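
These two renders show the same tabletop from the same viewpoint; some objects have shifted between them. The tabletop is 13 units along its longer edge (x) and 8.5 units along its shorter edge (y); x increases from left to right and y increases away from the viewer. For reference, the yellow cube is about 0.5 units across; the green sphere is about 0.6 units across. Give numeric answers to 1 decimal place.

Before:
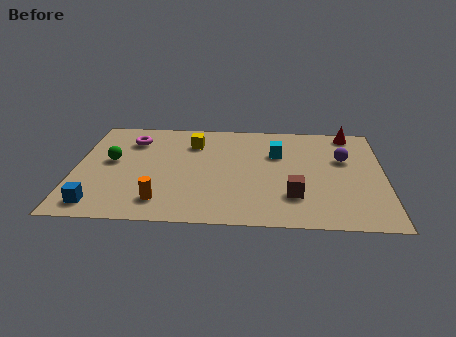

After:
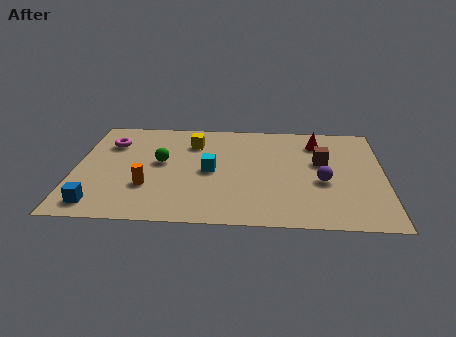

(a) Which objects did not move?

the yellow cube and the blue cube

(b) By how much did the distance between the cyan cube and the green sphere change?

-4.9

The distance was about 7.1 in the first image and 2.2 in the second, so they moved 4.9 units closer together.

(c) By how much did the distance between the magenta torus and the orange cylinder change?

-1.2

They were about 5.1 units apart before and 3.9 after — 1.2 units closer together.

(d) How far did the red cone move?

1.7

From (11.6, 7.6) to (10.2, 6.7), the red cone covered √(1.4² + 0.9²) ≈ 1.7 units.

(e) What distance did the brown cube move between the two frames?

3.0

The brown cube moved from about (9.2, 2.3) to (10.4, 5.1), a distance of √(1.2² + 2.8²) ≈ 3.0.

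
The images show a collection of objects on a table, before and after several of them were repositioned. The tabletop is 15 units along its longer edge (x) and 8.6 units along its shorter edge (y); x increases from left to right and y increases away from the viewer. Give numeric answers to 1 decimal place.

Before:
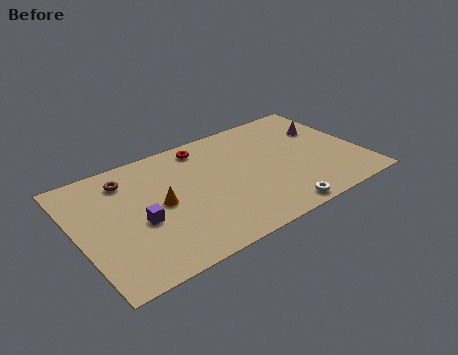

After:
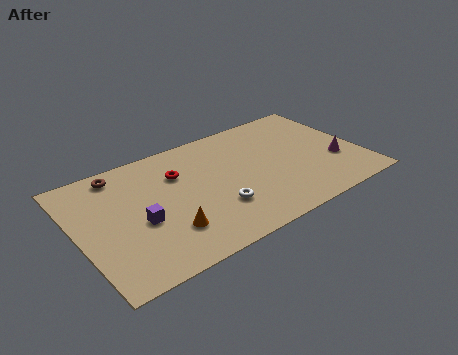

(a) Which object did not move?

the purple cube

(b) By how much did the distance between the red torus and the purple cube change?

-2.1

The distance was about 5.5 in the first image and 3.4 in the second, so they moved 2.1 units closer together.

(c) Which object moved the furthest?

the white torus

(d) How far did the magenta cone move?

2.8

From (13.5, 5.8) to (13.6, 3.0), the magenta cone covered √(0.1² + 2.8²) ≈ 2.8 units.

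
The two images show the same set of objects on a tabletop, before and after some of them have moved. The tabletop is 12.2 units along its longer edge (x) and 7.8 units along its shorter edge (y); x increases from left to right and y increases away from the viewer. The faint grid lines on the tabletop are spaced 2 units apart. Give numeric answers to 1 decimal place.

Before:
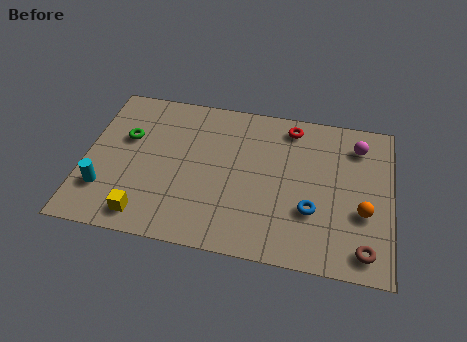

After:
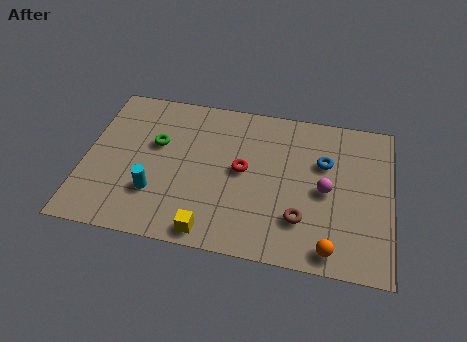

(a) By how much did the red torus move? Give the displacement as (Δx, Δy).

(-1.8, -2.6)

The red torus was at about (8.1, 6.7) and moved to about (6.3, 4.1).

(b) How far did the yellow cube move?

2.6

The yellow cube was near (2.6, 1.1) before and (5.2, 0.8) after, so it travelled √(2.6² + 0.3²) ≈ 2.6 units.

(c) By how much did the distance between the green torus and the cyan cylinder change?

-0.4

Before: roughly 2.9 units apart; after: 2.5. That's 0.4 units closer together.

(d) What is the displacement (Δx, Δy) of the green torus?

(1.2, -0.1)

The green torus started near (1.6, 4.9) and ended near (2.8, 4.8).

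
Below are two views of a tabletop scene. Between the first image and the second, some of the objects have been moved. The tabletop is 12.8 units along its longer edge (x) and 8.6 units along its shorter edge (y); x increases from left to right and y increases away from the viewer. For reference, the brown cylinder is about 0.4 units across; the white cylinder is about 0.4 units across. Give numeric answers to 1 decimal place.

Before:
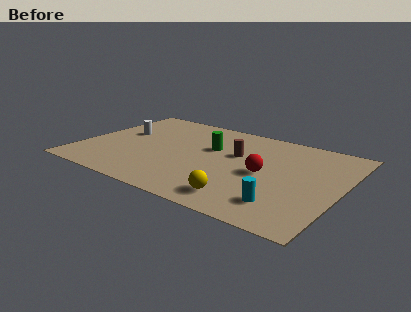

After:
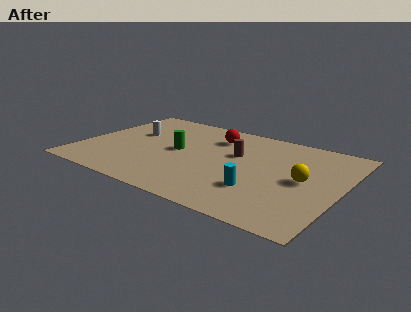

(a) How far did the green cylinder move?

1.8

The green cylinder moved from about (6.2, 5.4) to (4.7, 4.4), a distance of √(1.5² + 1.0²) ≈ 1.8.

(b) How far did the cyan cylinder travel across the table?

1.5

The cyan cylinder moved from about (10.4, 1.8) to (9.1, 2.5), a distance of √(1.3² + 0.7²) ≈ 1.5.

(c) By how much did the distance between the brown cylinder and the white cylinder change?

-0.5

They were about 5.8 units apart before and 5.3 after — 0.5 units closer together.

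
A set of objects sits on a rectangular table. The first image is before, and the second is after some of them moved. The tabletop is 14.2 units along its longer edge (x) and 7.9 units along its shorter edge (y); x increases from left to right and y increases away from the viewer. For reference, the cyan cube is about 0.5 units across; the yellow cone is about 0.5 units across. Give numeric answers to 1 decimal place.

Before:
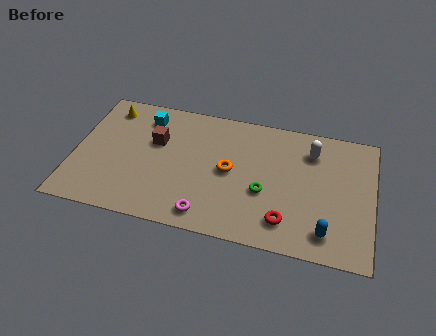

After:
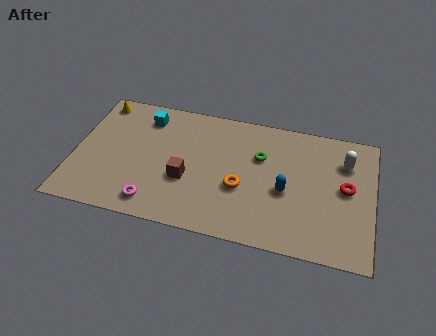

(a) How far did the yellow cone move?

0.6

The yellow cone was near (1.4, 6.6) before and (0.9, 6.9) after, so it travelled √(0.5² + 0.3²) ≈ 0.6 units.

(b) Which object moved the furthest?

the red torus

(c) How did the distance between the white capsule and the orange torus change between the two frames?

+1.2

Before: roughly 4.3 units apart; after: 5.5. That's 1.2 units further apart.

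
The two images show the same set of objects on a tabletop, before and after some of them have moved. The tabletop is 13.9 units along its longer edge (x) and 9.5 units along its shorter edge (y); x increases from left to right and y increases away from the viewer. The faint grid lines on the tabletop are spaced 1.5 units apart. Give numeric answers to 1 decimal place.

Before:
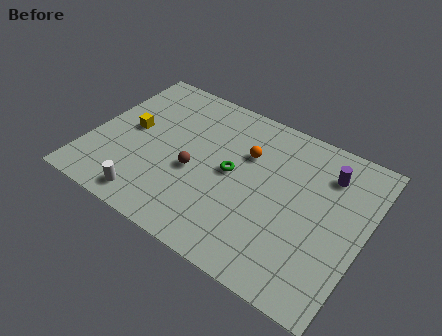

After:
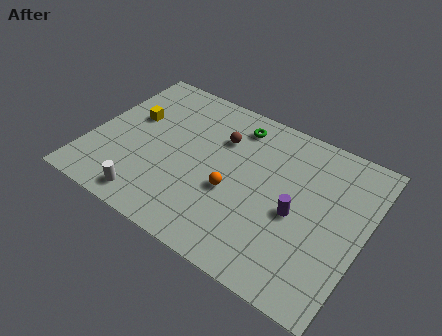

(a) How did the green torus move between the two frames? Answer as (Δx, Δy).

(-0.3, 3.0)

The green torus was at about (7.2, 4.9) and moved to about (6.9, 7.9).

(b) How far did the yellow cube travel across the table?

0.8

From (1.9, 5.0) to (1.8, 5.8), the yellow cube covered √(0.1² + 0.8²) ≈ 0.8 units.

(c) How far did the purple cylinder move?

3.3

The purple cylinder moved from about (11.7, 7.3) to (10.6, 4.2), a distance of √(1.1² + 3.1²) ≈ 3.3.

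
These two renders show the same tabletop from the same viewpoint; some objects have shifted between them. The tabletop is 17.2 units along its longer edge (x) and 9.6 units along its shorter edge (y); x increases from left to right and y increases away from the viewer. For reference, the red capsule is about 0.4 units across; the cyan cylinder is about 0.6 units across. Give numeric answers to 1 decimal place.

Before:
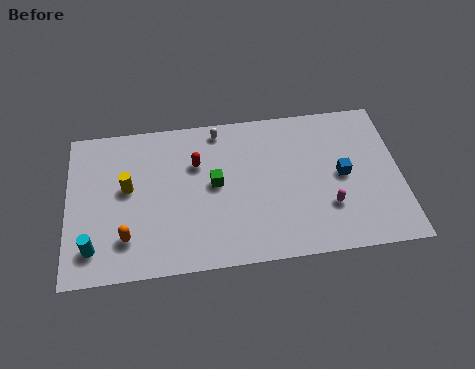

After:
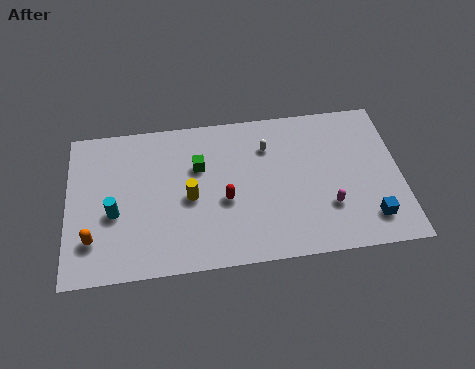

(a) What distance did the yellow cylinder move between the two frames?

3.4

The yellow cylinder moved from about (3.1, 5.4) to (6.3, 4.4), a distance of √(3.2² + 1.0²) ≈ 3.4.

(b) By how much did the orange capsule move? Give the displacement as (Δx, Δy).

(-1.7, 0.1)

From the two frames, the orange capsule sits at roughly (3.0, 2.3) before and (1.3, 2.4) after.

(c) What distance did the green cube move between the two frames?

1.4

The green cube moved from about (7.6, 5.1) to (6.8, 6.3), a distance of √(0.8² + 1.2²) ≈ 1.4.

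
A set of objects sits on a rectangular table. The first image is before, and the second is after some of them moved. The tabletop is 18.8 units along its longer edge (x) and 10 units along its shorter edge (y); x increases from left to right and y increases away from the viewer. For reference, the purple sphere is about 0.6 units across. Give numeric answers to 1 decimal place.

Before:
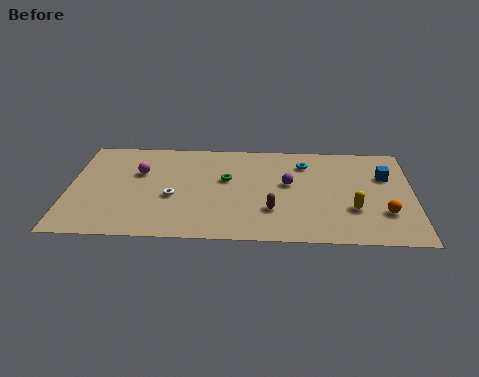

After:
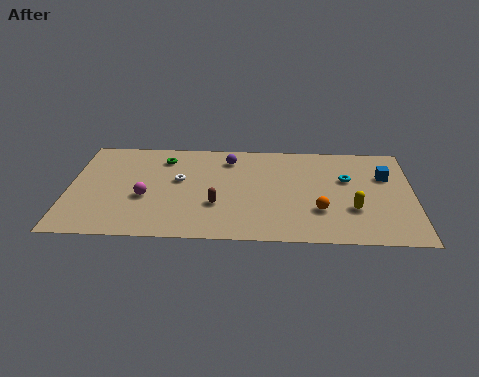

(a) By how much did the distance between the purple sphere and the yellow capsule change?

+4.1

Before: roughly 4.2 units apart; after: 8.3. That's 4.1 units further apart.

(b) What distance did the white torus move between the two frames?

1.7

The white torus was near (5.7, 4.1) before and (6.0, 5.8) after, so it travelled √(0.3² + 1.7²) ≈ 1.7 units.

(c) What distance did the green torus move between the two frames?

4.0

From (8.6, 6.0) to (5.1, 8.0), the green torus covered √(3.5² + 2.0²) ≈ 4.0 units.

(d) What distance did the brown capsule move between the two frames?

3.0

The brown capsule moved from about (11.1, 3.0) to (8.1, 3.4), a distance of √(3.0² + 0.4²) ≈ 3.0.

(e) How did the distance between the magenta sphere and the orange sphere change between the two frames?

-4.3

Before: roughly 13.8 units apart; after: 9.5. That's 4.3 units closer together.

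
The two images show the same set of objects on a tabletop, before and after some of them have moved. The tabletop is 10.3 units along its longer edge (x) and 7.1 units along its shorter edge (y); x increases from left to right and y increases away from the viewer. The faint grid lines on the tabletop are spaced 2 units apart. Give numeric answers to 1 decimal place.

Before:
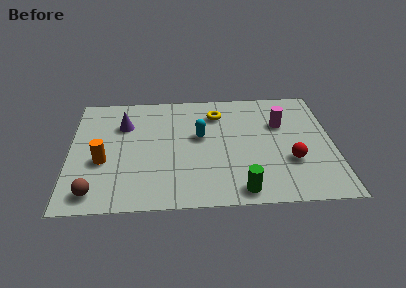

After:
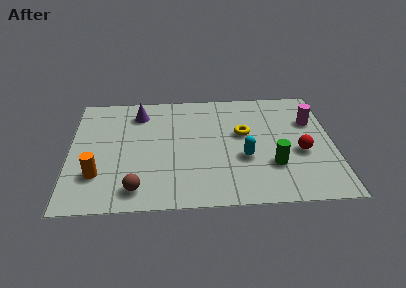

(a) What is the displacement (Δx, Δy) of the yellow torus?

(1.0, -1.3)

The yellow torus was at about (5.8, 5.5) and moved to about (6.8, 4.2).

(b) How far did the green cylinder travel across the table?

1.9

The green cylinder moved from about (6.6, 0.8) to (7.9, 2.2), a distance of √(1.3² + 1.4²) ≈ 1.9.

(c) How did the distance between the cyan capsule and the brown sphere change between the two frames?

-0.6

The distance was about 5.1 in the first image and 4.5 in the second, so they moved 0.6 units closer together.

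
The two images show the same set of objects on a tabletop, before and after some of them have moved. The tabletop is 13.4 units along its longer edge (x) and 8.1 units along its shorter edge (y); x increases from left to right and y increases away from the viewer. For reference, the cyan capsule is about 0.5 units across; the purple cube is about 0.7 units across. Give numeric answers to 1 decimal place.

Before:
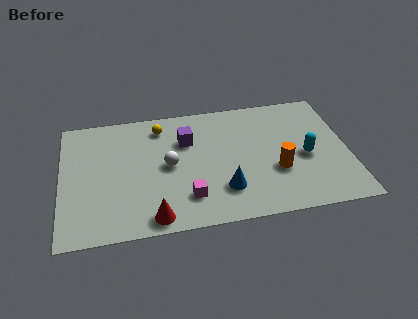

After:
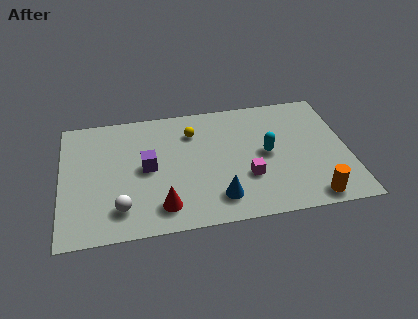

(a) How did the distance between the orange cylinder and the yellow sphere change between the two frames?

+0.9

Before: roughly 6.5 units apart; after: 7.4. That's 0.9 units further apart.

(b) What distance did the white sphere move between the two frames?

3.3

The white sphere was near (5.0, 4.1) before and (2.7, 1.7) after, so it travelled √(2.3² + 2.4²) ≈ 3.3 units.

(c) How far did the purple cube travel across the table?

2.4

The purple cube moved from about (5.9, 5.6) to (4.0, 4.1), a distance of √(1.9² + 1.5²) ≈ 2.4.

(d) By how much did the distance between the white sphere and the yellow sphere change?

+3.0

The distance was about 2.6 in the first image and 5.6 in the second, so they moved 3.0 units further apart.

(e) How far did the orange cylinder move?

2.5

The orange cylinder moved from about (10.0, 2.9) to (11.5, 0.9), a distance of √(1.5² + 2.0²) ≈ 2.5.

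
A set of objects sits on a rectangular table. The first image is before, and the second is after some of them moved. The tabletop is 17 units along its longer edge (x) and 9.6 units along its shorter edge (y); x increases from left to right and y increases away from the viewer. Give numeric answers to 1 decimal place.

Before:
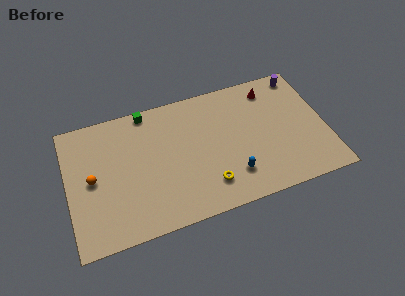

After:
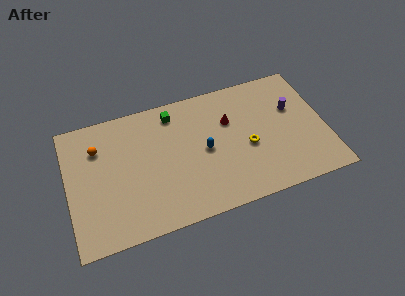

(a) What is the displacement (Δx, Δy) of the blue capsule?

(-1.6, 2.4)

The blue capsule was at about (10.6, 2.3) and moved to about (9.0, 4.7).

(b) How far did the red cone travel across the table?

3.3

The red cone moved from about (13.7, 8.0) to (10.8, 6.4), a distance of √(2.9² + 1.6²) ≈ 3.3.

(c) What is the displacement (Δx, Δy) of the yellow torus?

(2.8, 2.0)

The yellow torus started near (9.0, 2.1) and ended near (11.8, 4.1).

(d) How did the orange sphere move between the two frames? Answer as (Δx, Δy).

(0.5, 2.2)

The orange sphere started near (1.6, 4.8) and ended near (2.1, 7.0).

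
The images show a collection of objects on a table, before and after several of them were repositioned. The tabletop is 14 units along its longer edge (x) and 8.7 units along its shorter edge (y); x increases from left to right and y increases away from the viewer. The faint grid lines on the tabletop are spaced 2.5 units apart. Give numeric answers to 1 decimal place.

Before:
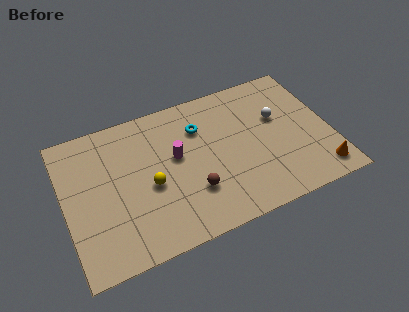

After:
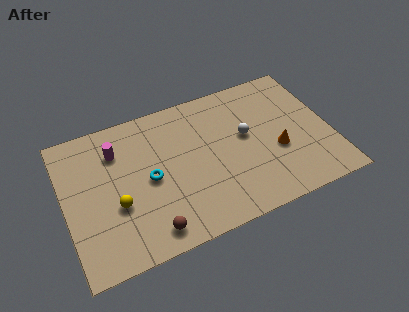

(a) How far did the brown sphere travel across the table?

2.8

The brown sphere was near (6.5, 2.6) before and (4.1, 1.2) after, so it travelled √(2.4² + 1.4²) ≈ 2.8 units.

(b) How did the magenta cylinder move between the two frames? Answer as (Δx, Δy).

(-3.0, 1.5)

From the two frames, the magenta cylinder sits at roughly (5.9, 5.0) before and (2.9, 6.5) after.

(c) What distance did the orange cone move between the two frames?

2.9

The orange cone was near (13.1, 1.3) before and (11.1, 3.4) after, so it travelled √(2.0² + 2.1²) ≈ 2.9 units.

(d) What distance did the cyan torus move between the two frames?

3.6

The cyan torus was near (7.3, 6.3) before and (4.4, 4.2) after, so it travelled √(2.9² + 2.1²) ≈ 3.6 units.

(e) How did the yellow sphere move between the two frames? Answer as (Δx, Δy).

(-1.8, -0.5)

From the two frames, the yellow sphere sits at roughly (4.4, 3.8) before and (2.6, 3.3) after.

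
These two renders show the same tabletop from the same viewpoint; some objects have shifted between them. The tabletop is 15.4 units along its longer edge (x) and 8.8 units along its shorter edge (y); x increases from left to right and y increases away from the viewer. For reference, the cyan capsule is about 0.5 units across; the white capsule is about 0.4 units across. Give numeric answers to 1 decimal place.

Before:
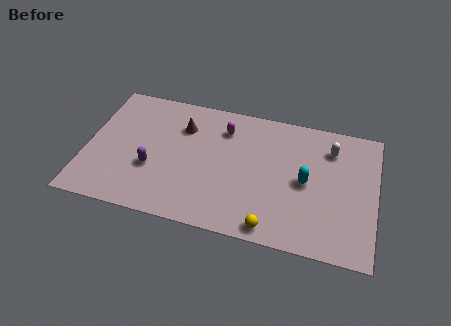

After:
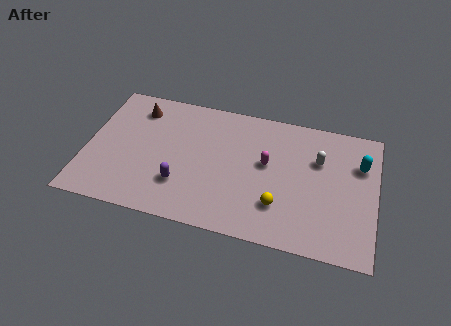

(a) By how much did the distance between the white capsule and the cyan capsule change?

-0.6

Before: roughly 2.8 units apart; after: 2.2. That's 0.6 units closer together.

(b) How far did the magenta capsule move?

3.0

The magenta capsule moved from about (7.2, 6.8) to (9.6, 5.0), a distance of √(2.4² + 1.8²) ≈ 3.0.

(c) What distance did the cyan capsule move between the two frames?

3.3

From (11.7, 4.3) to (14.5, 6.1), the cyan capsule covered √(2.8² + 1.8²) ≈ 3.3 units.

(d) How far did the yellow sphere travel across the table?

1.5

The yellow sphere was near (10.1, 0.9) before and (10.4, 2.4) after, so it travelled √(0.3² + 1.5²) ≈ 1.5 units.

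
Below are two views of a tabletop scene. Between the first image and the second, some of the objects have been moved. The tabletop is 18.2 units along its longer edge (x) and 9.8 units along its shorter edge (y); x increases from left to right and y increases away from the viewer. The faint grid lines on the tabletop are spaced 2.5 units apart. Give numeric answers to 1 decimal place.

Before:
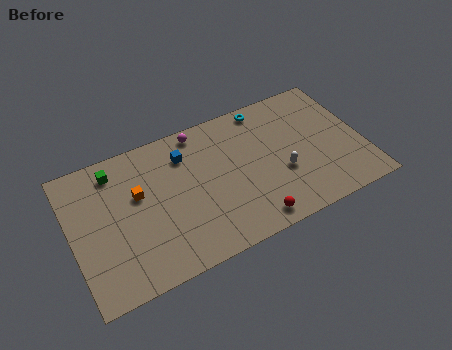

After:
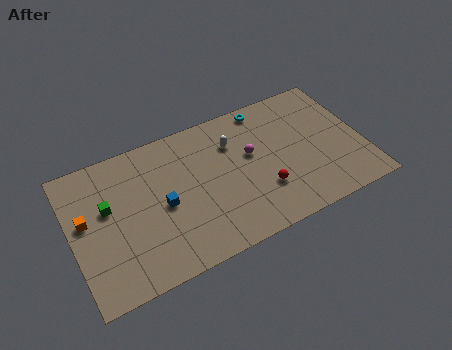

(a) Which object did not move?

the cyan torus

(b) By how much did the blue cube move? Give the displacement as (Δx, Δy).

(-1.7, -2.9)

The blue cube was at about (7.3, 7.5) and moved to about (5.6, 4.6).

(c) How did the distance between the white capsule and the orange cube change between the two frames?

+0.4

Before: roughly 9.1 units apart; after: 9.5. That's 0.4 units further apart.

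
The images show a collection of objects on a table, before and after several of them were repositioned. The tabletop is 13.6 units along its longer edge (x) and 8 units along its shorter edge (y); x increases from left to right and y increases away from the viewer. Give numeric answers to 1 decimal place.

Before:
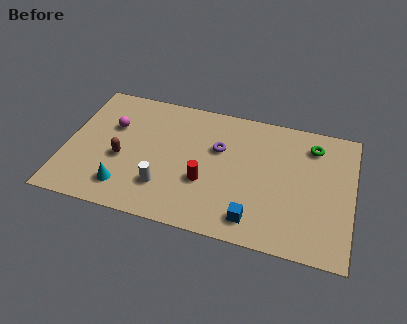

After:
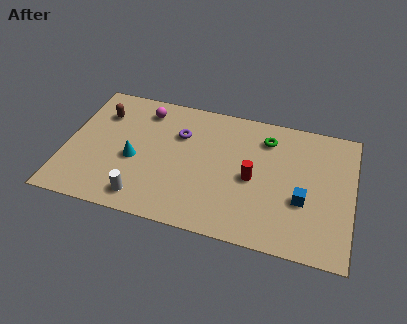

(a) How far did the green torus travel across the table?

2.2

From (11.6, 6.4) to (9.4, 6.3), the green torus covered √(2.2² + 0.1²) ≈ 2.2 units.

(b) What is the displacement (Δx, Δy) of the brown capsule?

(-1.2, 2.6)

From the two frames, the brown capsule sits at roughly (2.7, 3.3) before and (1.5, 5.9) after.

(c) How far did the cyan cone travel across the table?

1.8

The cyan cone moved from about (3.0, 1.6) to (3.3, 3.4), a distance of √(0.3² + 1.8²) ≈ 1.8.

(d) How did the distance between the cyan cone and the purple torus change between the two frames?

-2.6

Before: roughly 5.5 units apart; after: 2.9. That's 2.6 units closer together.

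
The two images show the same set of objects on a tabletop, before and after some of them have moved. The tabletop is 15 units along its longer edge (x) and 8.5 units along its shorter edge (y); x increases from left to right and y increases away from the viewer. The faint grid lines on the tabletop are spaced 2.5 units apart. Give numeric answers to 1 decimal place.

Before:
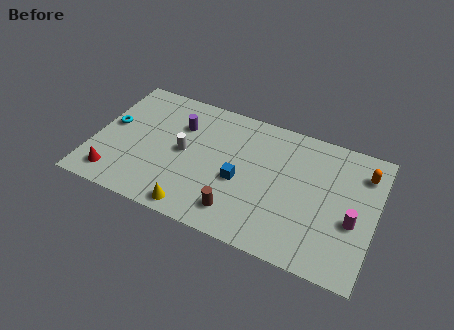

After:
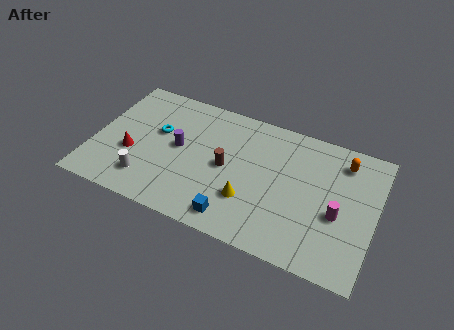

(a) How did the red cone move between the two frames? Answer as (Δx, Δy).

(0.7, 1.8)

The red cone was at about (1.4, 1.4) and moved to about (2.1, 3.2).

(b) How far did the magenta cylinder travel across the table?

0.8

The magenta cylinder was near (13.9, 3.4) before and (13.1, 3.5) after, so it travelled √(0.8² + 0.1²) ≈ 0.8 units.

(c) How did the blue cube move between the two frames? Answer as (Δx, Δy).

(0.0, -2.4)

The blue cube was at about (7.9, 3.6) and moved to about (7.9, 1.2).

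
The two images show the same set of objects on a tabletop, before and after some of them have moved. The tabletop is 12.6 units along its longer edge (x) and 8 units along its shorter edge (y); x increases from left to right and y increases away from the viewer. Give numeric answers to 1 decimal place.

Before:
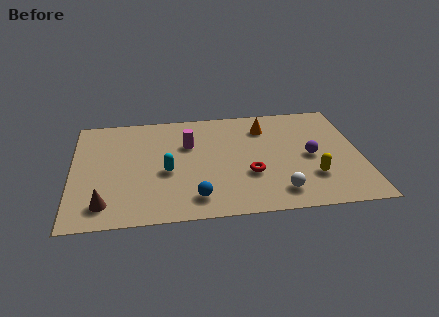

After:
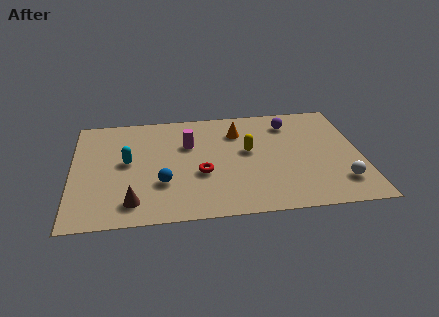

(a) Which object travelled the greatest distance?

the yellow capsule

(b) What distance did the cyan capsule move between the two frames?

1.9

From (4.1, 3.4) to (2.4, 4.3), the cyan capsule covered √(1.7² + 0.9²) ≈ 1.9 units.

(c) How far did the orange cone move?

1.2

From (8.5, 6.2) to (7.3, 6.0), the orange cone covered √(1.2² + 0.2²) ≈ 1.2 units.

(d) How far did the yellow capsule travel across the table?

3.5

The yellow capsule moved from about (10.4, 2.3) to (7.7, 4.5), a distance of √(2.7² + 2.2²) ≈ 3.5.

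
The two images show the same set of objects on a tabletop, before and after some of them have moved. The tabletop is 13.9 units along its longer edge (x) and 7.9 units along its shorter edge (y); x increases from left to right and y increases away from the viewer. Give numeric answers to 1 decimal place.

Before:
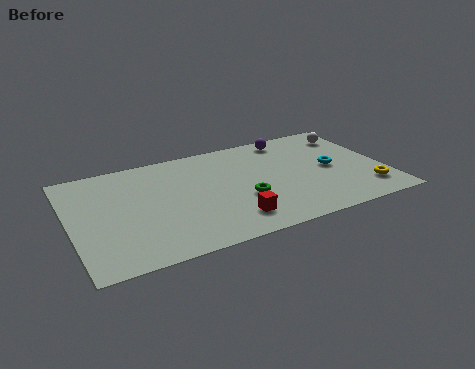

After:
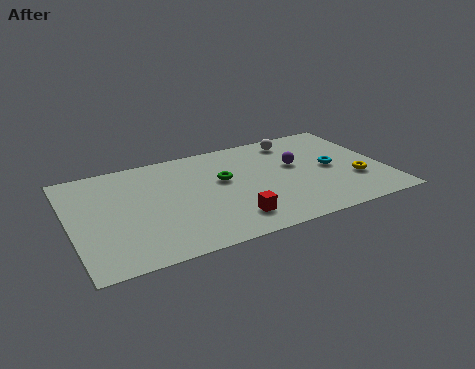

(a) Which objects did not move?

the red cube and the cyan torus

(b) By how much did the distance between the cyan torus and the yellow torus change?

-1.0

The distance was about 2.6 in the first image and 1.6 in the second, so they moved 1.0 units closer together.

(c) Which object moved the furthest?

the white sphere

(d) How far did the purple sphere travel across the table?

2.2

The purple sphere was near (10.1, 6.9) before and (10.1, 4.7) after, so it travelled √(0.0² + 2.2²) ≈ 2.2 units.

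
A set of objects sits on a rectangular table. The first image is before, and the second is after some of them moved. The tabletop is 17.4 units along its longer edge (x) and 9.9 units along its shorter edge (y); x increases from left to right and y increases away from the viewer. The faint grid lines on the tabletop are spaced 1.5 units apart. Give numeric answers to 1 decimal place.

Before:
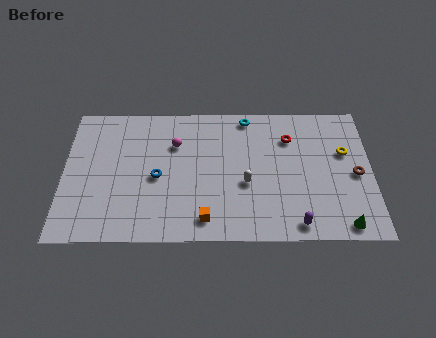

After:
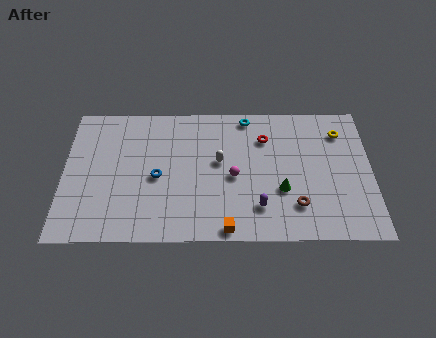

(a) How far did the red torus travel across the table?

1.4

The red torus moved from about (12.8, 7.3) to (11.4, 7.3), a distance of √(1.4² + 0.0²) ≈ 1.4.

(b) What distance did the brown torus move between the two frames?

4.0

From (16.5, 4.6) to (13.1, 2.4), the brown torus covered √(3.4² + 2.2²) ≈ 4.0 units.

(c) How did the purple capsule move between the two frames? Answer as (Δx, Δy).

(-2.1, 1.2)

The purple capsule was at about (13.1, 1.1) and moved to about (11.0, 2.3).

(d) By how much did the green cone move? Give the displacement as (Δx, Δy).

(-3.4, 2.5)

The green cone was at about (15.7, 1.0) and moved to about (12.3, 3.5).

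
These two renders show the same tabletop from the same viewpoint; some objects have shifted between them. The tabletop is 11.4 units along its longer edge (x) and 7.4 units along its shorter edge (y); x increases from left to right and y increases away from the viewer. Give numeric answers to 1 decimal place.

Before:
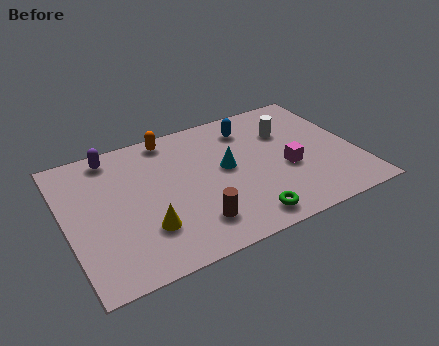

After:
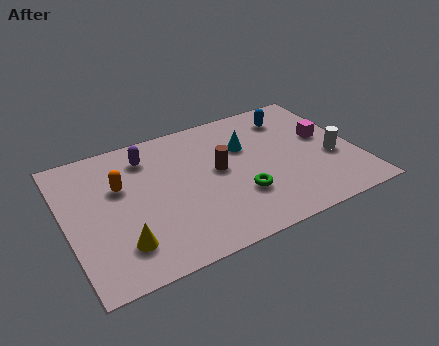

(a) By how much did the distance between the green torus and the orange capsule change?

-1.0

The distance was about 6.0 in the first image and 5.0 in the second, so they moved 1.0 units closer together.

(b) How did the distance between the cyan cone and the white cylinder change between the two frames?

+1.0

Before: roughly 2.8 units apart; after: 3.8. That's 1.0 units further apart.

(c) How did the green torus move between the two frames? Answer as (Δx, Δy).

(0.0, 1.3)

The green torus started near (6.6, 1.0) and ended near (6.6, 2.3).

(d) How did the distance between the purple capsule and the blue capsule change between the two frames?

+0.4

The distance was about 5.4 in the first image and 5.8 in the second, so they moved 0.4 units further apart.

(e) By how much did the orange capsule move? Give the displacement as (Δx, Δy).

(-2.2, -1.9)

The orange capsule started near (4.4, 6.6) and ended near (2.2, 4.7).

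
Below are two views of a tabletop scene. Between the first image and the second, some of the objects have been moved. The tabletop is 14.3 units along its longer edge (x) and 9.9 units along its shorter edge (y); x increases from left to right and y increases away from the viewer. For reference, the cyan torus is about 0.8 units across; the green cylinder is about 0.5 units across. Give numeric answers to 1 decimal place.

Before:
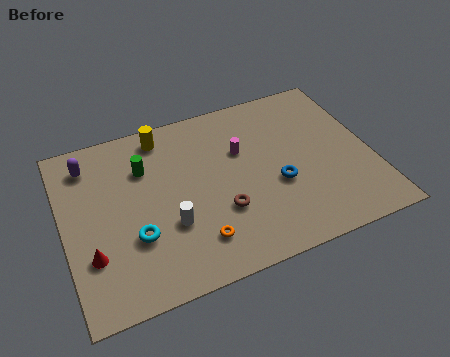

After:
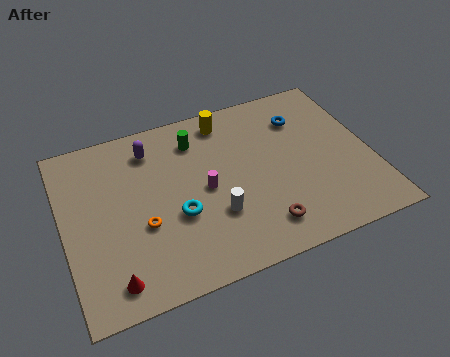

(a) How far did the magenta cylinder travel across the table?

2.5

The magenta cylinder moved from about (8.4, 6.4) to (6.5, 4.8), a distance of √(1.9² + 1.6²) ≈ 2.5.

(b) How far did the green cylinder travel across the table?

2.6

The green cylinder moved from about (3.9, 7.0) to (6.4, 7.8), a distance of √(2.5² + 0.8²) ≈ 2.6.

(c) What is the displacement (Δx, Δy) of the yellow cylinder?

(3.0, -0.1)

The yellow cylinder was at about (4.9, 8.6) and moved to about (7.9, 8.5).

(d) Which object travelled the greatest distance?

the blue torus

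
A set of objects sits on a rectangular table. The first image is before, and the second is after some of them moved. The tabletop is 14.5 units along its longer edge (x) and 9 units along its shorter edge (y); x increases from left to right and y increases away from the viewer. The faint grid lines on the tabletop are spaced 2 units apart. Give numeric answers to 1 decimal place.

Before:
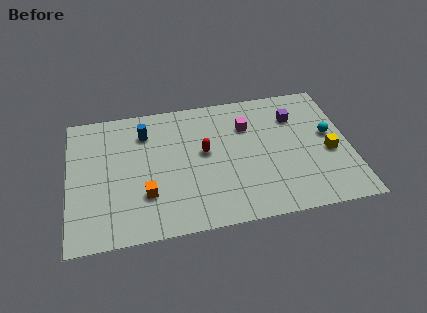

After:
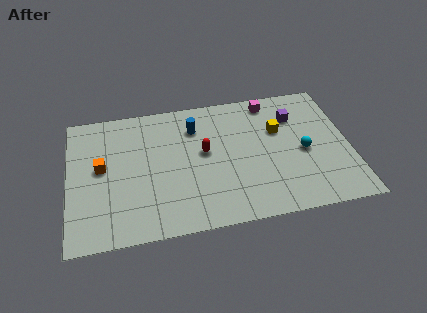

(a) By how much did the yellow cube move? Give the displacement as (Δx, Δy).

(-2.5, 2.0)

The yellow cube started near (13.4, 3.8) and ended near (10.9, 5.8).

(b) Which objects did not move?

the purple cube and the red capsule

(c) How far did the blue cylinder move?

2.6

From (4.0, 6.9) to (6.6, 6.8), the blue cylinder covered √(2.6² + 0.1²) ≈ 2.6 units.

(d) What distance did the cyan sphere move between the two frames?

1.7

From (13.5, 5.0) to (12.1, 4.1), the cyan sphere covered √(1.4² + 0.9²) ≈ 1.7 units.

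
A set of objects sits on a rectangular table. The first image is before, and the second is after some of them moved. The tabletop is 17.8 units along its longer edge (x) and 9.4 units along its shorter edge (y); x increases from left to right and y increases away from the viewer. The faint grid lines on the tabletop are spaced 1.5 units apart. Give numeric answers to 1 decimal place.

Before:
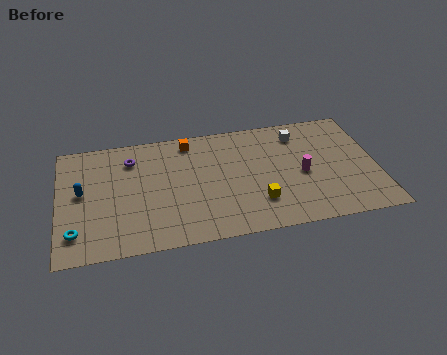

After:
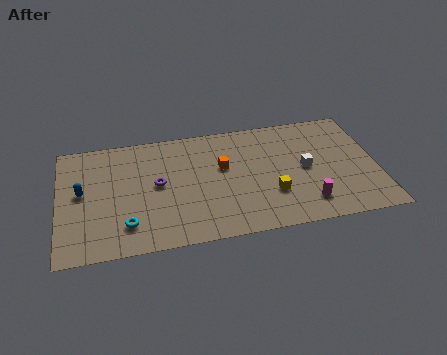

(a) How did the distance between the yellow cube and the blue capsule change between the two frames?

+0.7

The distance was about 10.0 in the first image and 10.7 in the second, so they moved 0.7 units further apart.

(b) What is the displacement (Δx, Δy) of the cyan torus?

(2.8, 0.1)

From the two frames, the cyan torus sits at roughly (0.9, 2.0) before and (3.7, 2.1) after.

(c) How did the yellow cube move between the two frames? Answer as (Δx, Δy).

(0.8, 0.5)

The yellow cube started near (11.0, 2.5) and ended near (11.8, 3.0).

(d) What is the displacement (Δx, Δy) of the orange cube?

(1.8, -2.5)

The orange cube was at about (7.4, 8.2) and moved to about (9.2, 5.7).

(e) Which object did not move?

the blue capsule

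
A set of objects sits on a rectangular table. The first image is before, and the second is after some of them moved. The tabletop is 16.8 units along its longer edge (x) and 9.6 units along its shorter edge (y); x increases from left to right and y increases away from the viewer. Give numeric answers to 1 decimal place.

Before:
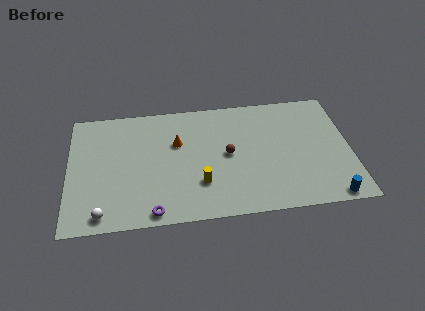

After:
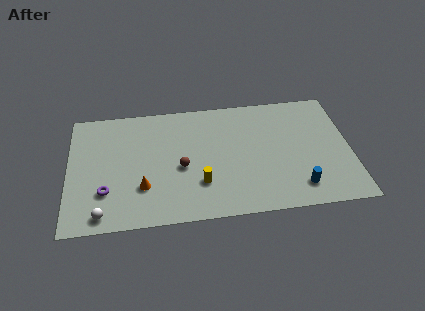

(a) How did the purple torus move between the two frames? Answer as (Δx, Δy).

(-2.8, 1.9)

From the two frames, the purple torus sits at roughly (5.0, 0.9) before and (2.2, 2.8) after.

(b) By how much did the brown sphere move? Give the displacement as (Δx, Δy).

(-2.8, -0.7)

The brown sphere was at about (9.5, 4.9) and moved to about (6.7, 4.2).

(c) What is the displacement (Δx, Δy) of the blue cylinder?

(-1.8, 1.0)

The blue cylinder started near (15.4, 0.8) and ended near (13.6, 1.8).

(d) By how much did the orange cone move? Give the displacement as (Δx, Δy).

(-2.1, -3.3)

From the two frames, the orange cone sits at roughly (6.5, 6.2) before and (4.4, 2.9) after.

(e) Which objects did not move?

the yellow cylinder and the white sphere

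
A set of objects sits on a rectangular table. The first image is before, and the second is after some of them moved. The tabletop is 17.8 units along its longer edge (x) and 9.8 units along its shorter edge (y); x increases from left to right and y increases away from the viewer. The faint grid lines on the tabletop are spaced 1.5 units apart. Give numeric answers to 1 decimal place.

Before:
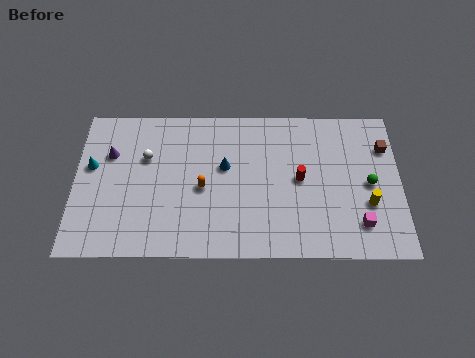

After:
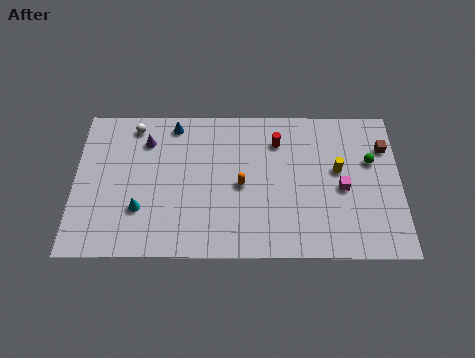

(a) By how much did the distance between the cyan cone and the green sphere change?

-2.2

The distance was about 15.2 in the first image and 13.0 in the second, so they moved 2.2 units closer together.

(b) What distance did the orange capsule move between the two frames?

2.1

From (7.0, 4.4) to (9.1, 4.6), the orange capsule covered √(2.1² + 0.2²) ≈ 2.1 units.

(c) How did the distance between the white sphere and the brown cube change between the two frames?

+0.8

Before: roughly 13.1 units apart; after: 13.9. That's 0.8 units further apart.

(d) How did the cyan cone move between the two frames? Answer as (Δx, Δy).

(2.7, -2.8)

The cyan cone started near (0.9, 5.8) and ended near (3.6, 3.0).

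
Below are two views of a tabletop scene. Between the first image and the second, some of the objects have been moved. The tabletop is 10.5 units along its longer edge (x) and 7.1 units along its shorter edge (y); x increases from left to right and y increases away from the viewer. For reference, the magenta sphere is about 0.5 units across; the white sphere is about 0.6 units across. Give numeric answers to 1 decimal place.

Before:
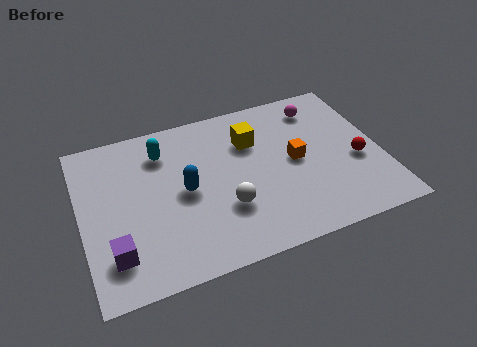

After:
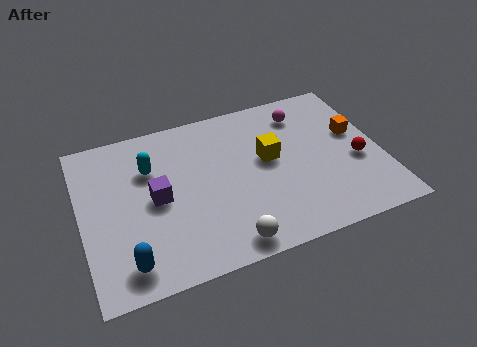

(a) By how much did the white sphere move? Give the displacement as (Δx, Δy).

(-0.1, -1.5)

The white sphere started near (4.9, 2.3) and ended near (4.8, 0.8).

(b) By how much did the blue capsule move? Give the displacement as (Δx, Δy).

(-2.2, -2.4)

From the two frames, the blue capsule sits at roughly (3.6, 3.5) before and (1.4, 1.1) after.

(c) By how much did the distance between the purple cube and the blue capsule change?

-0.5

The distance was about 3.2 in the first image and 2.7 in the second, so they moved 0.5 units closer together.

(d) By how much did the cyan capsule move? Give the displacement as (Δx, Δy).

(-0.5, -0.6)

The cyan capsule started near (3.0, 5.5) and ended near (2.5, 4.9).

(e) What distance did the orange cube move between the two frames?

2.3

The orange cube was near (7.5, 3.6) before and (9.7, 4.2) after, so it travelled √(2.2² + 0.6²) ≈ 2.3 units.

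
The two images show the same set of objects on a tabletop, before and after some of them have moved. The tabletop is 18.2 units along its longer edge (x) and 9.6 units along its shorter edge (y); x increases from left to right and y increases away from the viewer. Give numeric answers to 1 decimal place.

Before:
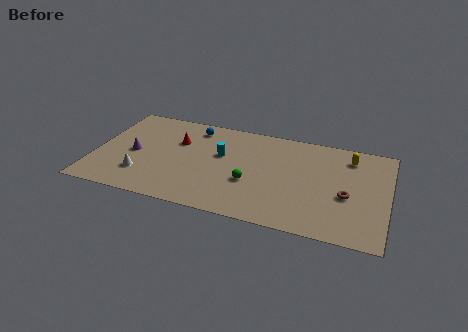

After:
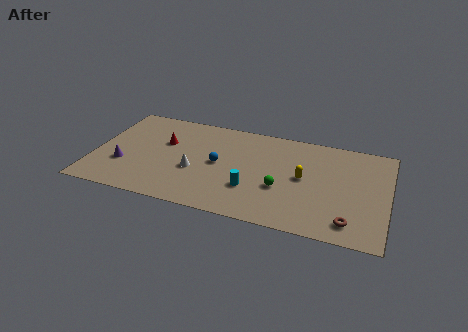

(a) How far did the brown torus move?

2.4

The brown torus was near (15.7, 4.0) before and (16.0, 1.6) after, so it travelled √(0.3² + 2.4²) ≈ 2.4 units.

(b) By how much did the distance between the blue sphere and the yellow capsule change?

-4.5

The distance was about 9.8 in the first image and 5.3 in the second, so they moved 4.5 units closer together.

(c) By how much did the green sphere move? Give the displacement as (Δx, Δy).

(1.9, 0.0)

The green sphere started near (9.8, 3.6) and ended near (11.7, 3.6).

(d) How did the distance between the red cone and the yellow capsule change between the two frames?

-1.9

The distance was about 10.8 in the first image and 8.9 in the second, so they moved 1.9 units closer together.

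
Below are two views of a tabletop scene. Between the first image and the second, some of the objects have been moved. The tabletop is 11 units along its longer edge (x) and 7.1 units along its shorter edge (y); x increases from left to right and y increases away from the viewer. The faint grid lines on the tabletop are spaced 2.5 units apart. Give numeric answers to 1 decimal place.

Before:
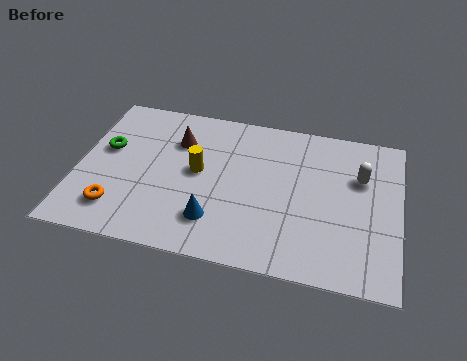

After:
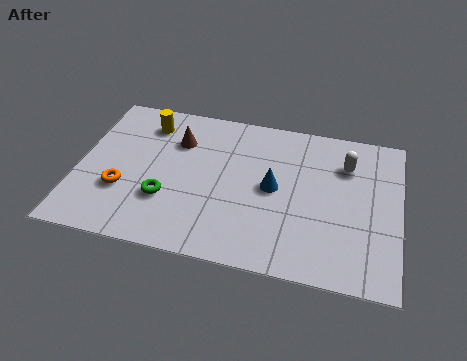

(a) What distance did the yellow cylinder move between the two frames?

2.7

The yellow cylinder was near (4.1, 3.8) before and (2.2, 5.7) after, so it travelled √(1.9² + 1.9²) ≈ 2.7 units.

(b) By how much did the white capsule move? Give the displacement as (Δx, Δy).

(-0.5, 0.5)

The white capsule started near (9.6, 4.7) and ended near (9.1, 5.2).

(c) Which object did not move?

the brown cone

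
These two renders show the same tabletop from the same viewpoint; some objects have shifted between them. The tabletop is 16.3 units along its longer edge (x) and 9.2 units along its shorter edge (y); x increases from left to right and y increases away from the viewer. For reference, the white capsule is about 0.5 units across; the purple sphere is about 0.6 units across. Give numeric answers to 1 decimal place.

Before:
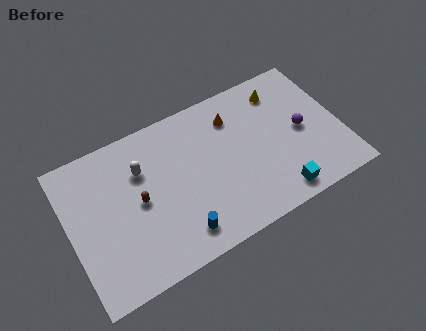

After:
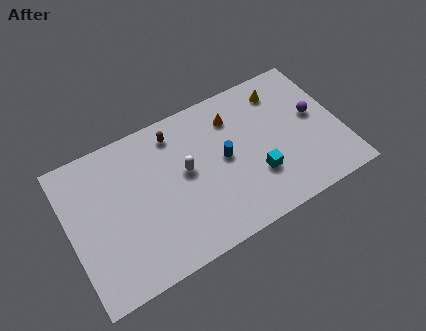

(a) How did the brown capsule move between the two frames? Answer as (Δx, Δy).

(2.6, 3.1)

From the two frames, the brown capsule sits at roughly (4.1, 4.6) before and (6.7, 7.7) after.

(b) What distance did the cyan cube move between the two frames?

2.0

From (12.0, 1.2) to (11.0, 2.9), the cyan cube covered √(1.0² + 1.7²) ≈ 2.0 units.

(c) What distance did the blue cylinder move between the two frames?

4.5

The blue cylinder moved from about (6.1, 1.6) to (9.3, 4.8), a distance of √(3.2² + 3.2²) ≈ 4.5.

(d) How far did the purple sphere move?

1.1

The purple sphere was near (14.0, 4.5) before and (14.9, 5.1) after, so it travelled √(0.9² + 0.6²) ≈ 1.1 units.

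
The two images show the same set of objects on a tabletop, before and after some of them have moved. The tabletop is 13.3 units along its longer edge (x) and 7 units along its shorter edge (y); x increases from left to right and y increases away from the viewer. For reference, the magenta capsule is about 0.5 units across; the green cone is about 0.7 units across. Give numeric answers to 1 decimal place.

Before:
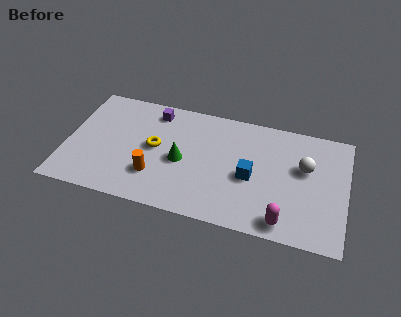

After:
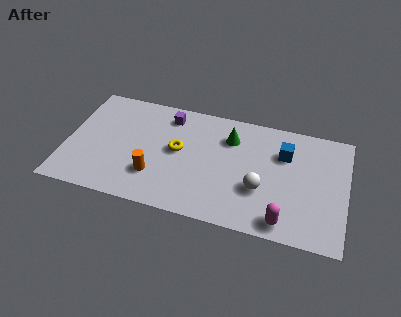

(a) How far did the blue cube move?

2.3

The blue cube was near (8.8, 3.1) before and (10.3, 4.9) after, so it travelled √(1.5² + 1.8²) ≈ 2.3 units.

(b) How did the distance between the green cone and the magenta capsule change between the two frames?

-0.4

They were about 5.5 units apart before and 5.1 after — 0.4 units closer together.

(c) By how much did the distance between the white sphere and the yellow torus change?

-2.9

The distance was about 7.1 in the first image and 4.2 in the second, so they moved 2.9 units closer together.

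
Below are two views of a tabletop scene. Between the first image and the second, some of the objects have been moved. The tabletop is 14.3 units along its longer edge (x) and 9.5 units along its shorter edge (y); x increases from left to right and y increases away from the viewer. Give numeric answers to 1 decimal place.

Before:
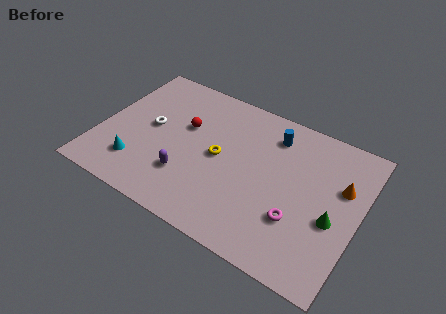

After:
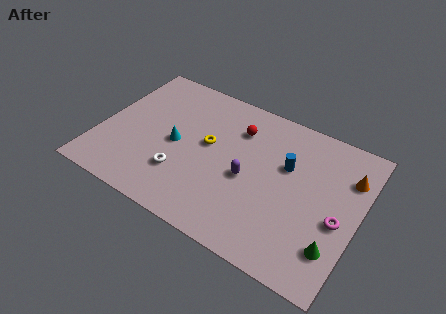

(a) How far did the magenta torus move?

2.3

The magenta torus moved from about (11.2, 3.0) to (13.3, 4.0), a distance of √(2.1² + 1.0²) ≈ 2.3.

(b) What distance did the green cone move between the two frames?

1.6

The green cone moved from about (13.0, 3.9) to (13.3, 2.3), a distance of √(0.3² + 1.6²) ≈ 1.6.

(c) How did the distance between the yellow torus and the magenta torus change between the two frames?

+2.6

The distance was about 4.9 in the first image and 7.5 in the second, so they moved 2.6 units further apart.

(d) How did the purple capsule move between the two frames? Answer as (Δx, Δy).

(3.2, 1.5)

The purple capsule was at about (5.1, 2.7) and moved to about (8.3, 4.2).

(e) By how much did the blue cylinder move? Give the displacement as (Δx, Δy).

(1.0, -1.6)

The blue cylinder was at about (9.2, 7.6) and moved to about (10.2, 6.0).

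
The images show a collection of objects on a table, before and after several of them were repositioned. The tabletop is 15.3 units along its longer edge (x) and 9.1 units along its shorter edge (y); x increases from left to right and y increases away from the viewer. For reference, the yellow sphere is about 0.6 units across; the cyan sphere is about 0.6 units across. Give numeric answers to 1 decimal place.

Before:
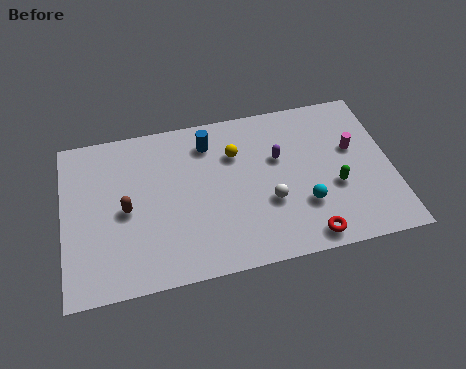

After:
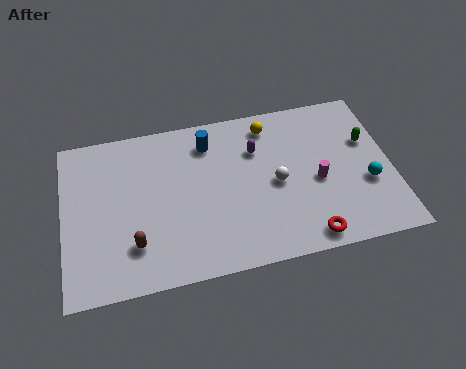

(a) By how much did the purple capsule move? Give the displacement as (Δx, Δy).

(-1.0, 0.7)

From the two frames, the purple capsule sits at roughly (10.1, 5.7) before and (9.1, 6.4) after.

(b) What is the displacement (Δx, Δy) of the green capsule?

(1.7, 2.3)

The green capsule started near (12.6, 3.5) and ended near (14.3, 5.8).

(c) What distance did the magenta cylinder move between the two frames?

2.3

The magenta cylinder was near (13.6, 5.5) before and (11.8, 4.0) after, so it travelled √(1.8² + 1.5²) ≈ 2.3 units.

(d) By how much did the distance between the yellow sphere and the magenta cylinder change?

-1.4

Before: roughly 5.6 units apart; after: 4.2. That's 1.4 units closer together.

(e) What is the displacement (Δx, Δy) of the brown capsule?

(0.3, -2.0)

The brown capsule started near (2.9, 4.3) and ended near (3.2, 2.3).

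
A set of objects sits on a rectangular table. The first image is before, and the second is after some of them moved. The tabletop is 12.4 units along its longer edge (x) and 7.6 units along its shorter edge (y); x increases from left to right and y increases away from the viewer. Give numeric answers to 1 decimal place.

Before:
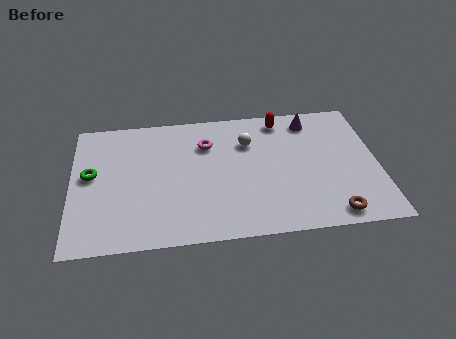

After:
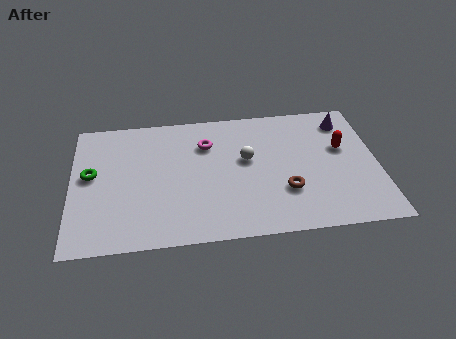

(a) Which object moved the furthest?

the red capsule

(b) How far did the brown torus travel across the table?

2.3

From (10.4, 0.9) to (8.6, 2.4), the brown torus covered √(1.8² + 1.5²) ≈ 2.3 units.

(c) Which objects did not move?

the green torus and the magenta torus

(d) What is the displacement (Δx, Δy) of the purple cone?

(1.4, -0.2)

The purple cone started near (9.8, 6.4) and ended near (11.2, 6.2).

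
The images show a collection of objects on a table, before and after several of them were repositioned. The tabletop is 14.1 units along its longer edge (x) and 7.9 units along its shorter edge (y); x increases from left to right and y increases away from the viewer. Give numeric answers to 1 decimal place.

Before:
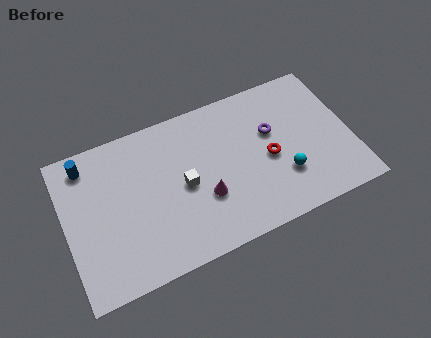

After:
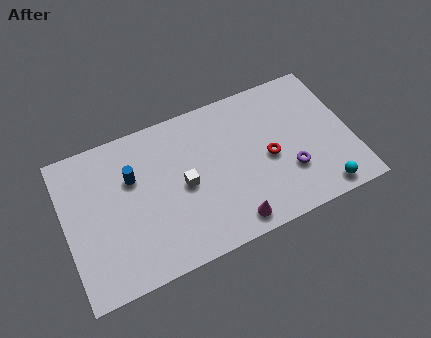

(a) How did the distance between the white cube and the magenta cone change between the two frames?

+2.1

The distance was about 1.3 in the first image and 3.4 in the second, so they moved 2.1 units further apart.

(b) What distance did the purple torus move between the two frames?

2.5

The purple torus moved from about (10.3, 4.9) to (10.9, 2.5), a distance of √(0.6² + 2.4²) ≈ 2.5.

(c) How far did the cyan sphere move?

2.3

The cyan sphere was near (10.6, 2.4) before and (12.3, 0.9) after, so it travelled √(1.7² + 1.5²) ≈ 2.3 units.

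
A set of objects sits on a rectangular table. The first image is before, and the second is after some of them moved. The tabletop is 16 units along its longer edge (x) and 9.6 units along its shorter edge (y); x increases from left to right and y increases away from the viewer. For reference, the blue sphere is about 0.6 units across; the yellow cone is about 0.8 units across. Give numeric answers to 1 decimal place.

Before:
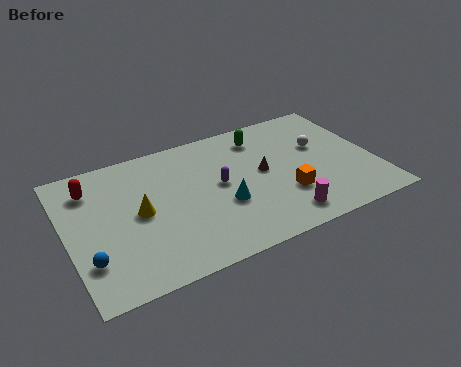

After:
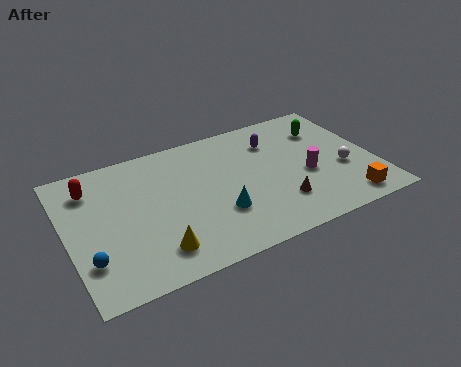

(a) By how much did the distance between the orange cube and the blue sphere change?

+3.1

The distance was about 10.2 in the first image and 13.3 in the second, so they moved 3.1 units further apart.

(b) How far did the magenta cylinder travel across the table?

3.0

From (10.7, 1.5) to (12.4, 4.0), the magenta cylinder covered √(1.7² + 2.5²) ≈ 3.0 units.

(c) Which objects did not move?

the red capsule and the blue sphere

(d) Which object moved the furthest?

the purple capsule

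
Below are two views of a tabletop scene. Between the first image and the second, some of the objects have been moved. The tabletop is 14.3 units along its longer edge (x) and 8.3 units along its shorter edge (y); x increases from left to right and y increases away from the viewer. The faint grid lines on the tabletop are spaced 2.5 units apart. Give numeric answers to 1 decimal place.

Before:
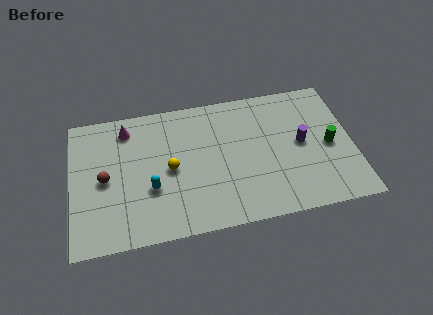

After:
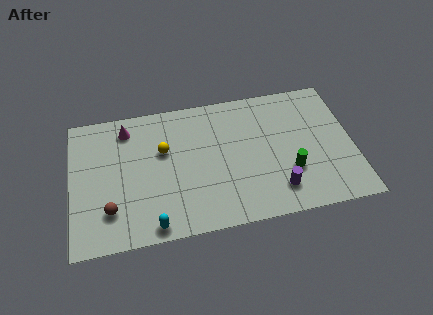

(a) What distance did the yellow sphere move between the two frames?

1.2

From (5.0, 4.0) to (4.7, 5.2), the yellow sphere covered √(0.3² + 1.2²) ≈ 1.2 units.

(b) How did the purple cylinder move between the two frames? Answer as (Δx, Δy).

(-1.4, -2.6)

The purple cylinder was at about (11.7, 4.3) and moved to about (10.3, 1.7).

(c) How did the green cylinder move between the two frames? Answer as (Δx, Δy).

(-2.1, -1.2)

From the two frames, the green cylinder sits at roughly (13.1, 3.9) before and (11.0, 2.7) after.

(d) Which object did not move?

the magenta cone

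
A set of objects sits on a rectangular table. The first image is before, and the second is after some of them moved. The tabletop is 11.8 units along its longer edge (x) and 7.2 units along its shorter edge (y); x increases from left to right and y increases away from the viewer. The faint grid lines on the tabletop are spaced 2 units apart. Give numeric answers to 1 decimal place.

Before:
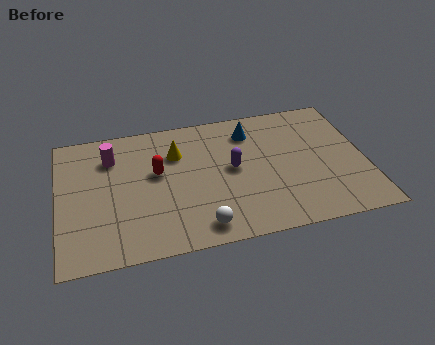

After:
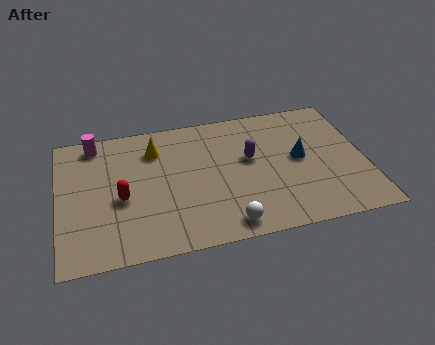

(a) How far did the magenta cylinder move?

1.1

The magenta cylinder was near (2.1, 5.4) before and (1.5, 6.3) after, so it travelled √(0.6² + 0.9²) ≈ 1.1 units.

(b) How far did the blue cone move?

2.6

The blue cone moved from about (7.5, 5.7) to (9.3, 3.8), a distance of √(1.8² + 1.9²) ≈ 2.6.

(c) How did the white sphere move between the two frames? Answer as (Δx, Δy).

(1.0, -0.1)

From the two frames, the white sphere sits at roughly (5.3, 1.0) before and (6.3, 0.9) after.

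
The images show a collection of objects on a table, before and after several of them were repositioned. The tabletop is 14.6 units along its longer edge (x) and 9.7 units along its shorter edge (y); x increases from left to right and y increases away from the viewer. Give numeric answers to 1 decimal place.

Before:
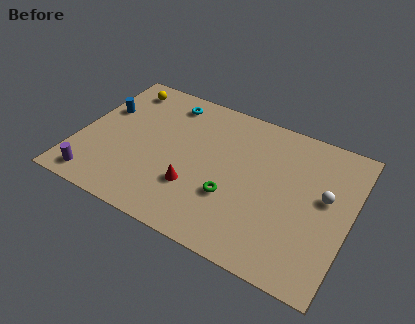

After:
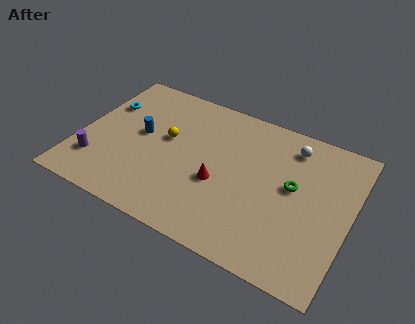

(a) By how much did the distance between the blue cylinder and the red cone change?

-1.7

The distance was about 6.4 in the first image and 4.7 in the second, so they moved 1.7 units closer together.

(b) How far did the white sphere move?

3.3

The white sphere was near (13.2, 5.5) before and (11.1, 8.0) after, so it travelled √(2.1² + 2.5²) ≈ 3.3 units.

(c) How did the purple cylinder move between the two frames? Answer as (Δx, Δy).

(-0.2, 1.2)

The purple cylinder was at about (1.4, 1.2) and moved to about (1.2, 2.4).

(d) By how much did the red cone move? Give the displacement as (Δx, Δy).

(1.2, 0.9)

From the two frames, the red cone sits at roughly (6.5, 3.0) before and (7.7, 3.9) after.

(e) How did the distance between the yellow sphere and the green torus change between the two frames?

-1.5

Before: roughly 8.4 units apart; after: 6.9. That's 1.5 units closer together.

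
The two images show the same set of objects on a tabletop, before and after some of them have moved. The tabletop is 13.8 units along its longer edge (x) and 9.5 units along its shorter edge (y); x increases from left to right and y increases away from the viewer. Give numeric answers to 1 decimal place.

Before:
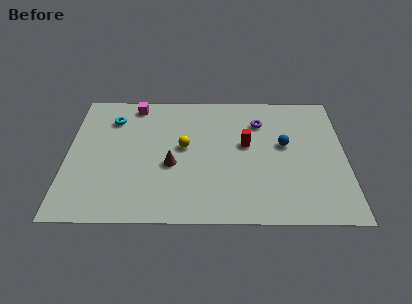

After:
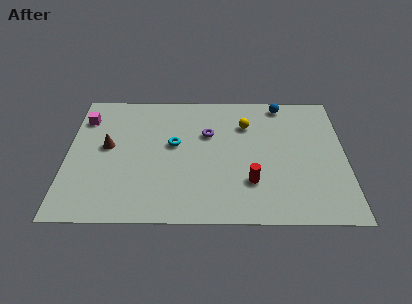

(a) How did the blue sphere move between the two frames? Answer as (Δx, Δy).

(-0.1, 3.1)

From the two frames, the blue sphere sits at roughly (10.8, 5.4) before and (10.7, 8.5) after.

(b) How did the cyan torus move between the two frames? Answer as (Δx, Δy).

(3.1, -1.9)

The cyan torus was at about (2.2, 7.3) and moved to about (5.3, 5.4).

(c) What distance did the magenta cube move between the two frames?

2.7

The magenta cube was near (3.3, 8.4) before and (0.8, 7.3) after, so it travelled √(2.5² + 1.1²) ≈ 2.7 units.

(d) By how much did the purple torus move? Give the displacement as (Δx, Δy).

(-2.6, -0.9)

From the two frames, the purple torus sits at roughly (9.6, 7.1) before and (7.0, 6.2) after.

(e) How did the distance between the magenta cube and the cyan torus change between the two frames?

+3.3

The distance was about 1.6 in the first image and 4.9 in the second, so they moved 3.3 units further apart.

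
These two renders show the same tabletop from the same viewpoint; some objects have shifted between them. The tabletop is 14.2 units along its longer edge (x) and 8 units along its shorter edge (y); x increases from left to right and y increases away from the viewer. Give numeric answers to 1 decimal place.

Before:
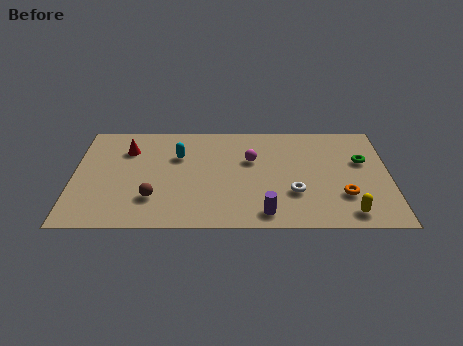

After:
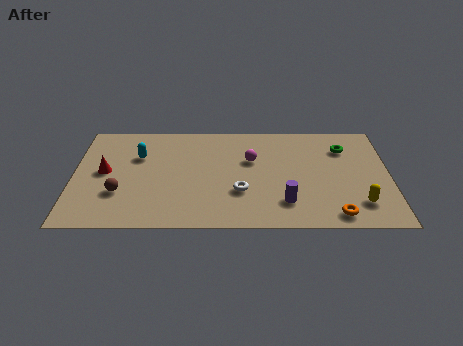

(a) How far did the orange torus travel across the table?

1.5

From (12.1, 2.4) to (11.7, 1.0), the orange torus covered √(0.4² + 1.4²) ≈ 1.5 units.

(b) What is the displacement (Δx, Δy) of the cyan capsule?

(-1.8, 0.0)

The cyan capsule was at about (4.7, 5.4) and moved to about (2.9, 5.4).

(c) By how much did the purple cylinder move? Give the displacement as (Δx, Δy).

(0.9, 0.8)

The purple cylinder was at about (8.6, 1.1) and moved to about (9.5, 1.9).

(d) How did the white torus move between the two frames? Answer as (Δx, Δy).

(-2.4, 0.1)

From the two frames, the white torus sits at roughly (9.9, 2.6) before and (7.5, 2.7) after.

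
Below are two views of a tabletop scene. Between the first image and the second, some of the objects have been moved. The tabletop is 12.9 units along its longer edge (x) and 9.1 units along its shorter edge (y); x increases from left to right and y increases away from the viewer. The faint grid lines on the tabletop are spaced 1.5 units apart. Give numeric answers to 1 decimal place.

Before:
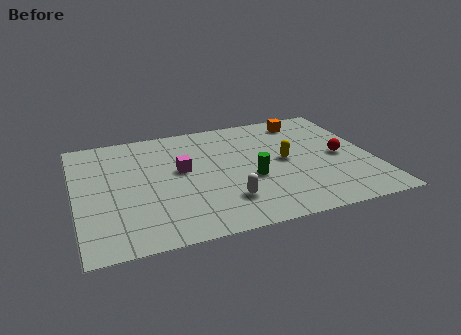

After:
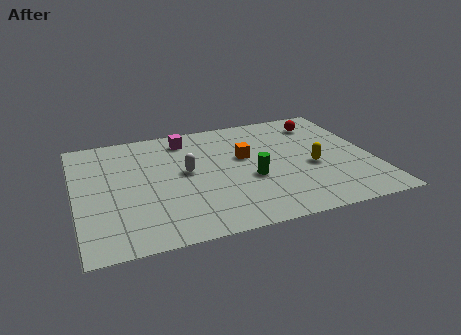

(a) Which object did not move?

the green cylinder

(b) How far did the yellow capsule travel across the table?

1.4

The yellow capsule was near (9.1, 4.6) before and (10.2, 3.8) after, so it travelled √(1.1² + 0.8²) ≈ 1.4 units.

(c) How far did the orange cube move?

3.7

The orange cube was near (10.3, 7.7) before and (7.4, 5.4) after, so it travelled √(2.9² + 2.3²) ≈ 3.7 units.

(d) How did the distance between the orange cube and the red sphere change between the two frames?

+0.5

They were about 3.6 units apart before and 4.1 after — 0.5 units further apart.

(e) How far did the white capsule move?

3.1

The white capsule moved from about (6.3, 2.2) to (4.8, 4.9), a distance of √(1.5² + 2.7²) ≈ 3.1.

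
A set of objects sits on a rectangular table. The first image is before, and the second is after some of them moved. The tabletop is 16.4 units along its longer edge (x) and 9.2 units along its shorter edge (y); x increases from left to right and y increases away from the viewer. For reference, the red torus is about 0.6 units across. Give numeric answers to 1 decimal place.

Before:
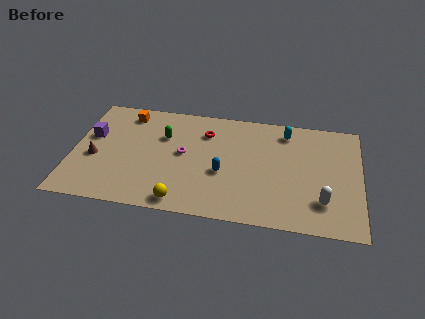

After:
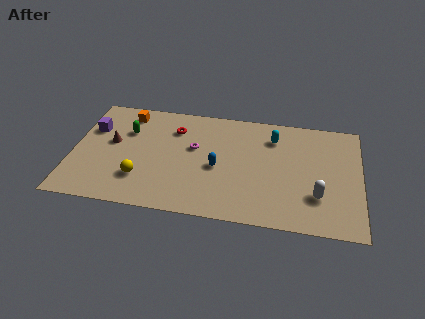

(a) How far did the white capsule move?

0.5

The white capsule was near (14.3, 2.3) before and (14.0, 2.7) after, so it travelled √(0.3² + 0.4²) ≈ 0.5 units.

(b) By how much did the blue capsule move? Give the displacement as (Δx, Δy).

(-0.3, 0.4)

The blue capsule was at about (8.6, 3.7) and moved to about (8.3, 4.1).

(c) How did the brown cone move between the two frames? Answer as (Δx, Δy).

(0.9, 1.4)

From the two frames, the brown cone sits at roughly (1.3, 3.8) before and (2.2, 5.2) after.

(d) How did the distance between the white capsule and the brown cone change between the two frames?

-1.0

They were about 13.1 units apart before and 12.1 after — 1.0 units closer together.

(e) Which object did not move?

the orange cube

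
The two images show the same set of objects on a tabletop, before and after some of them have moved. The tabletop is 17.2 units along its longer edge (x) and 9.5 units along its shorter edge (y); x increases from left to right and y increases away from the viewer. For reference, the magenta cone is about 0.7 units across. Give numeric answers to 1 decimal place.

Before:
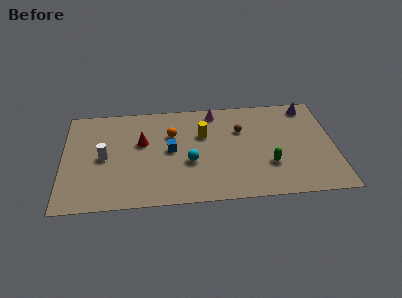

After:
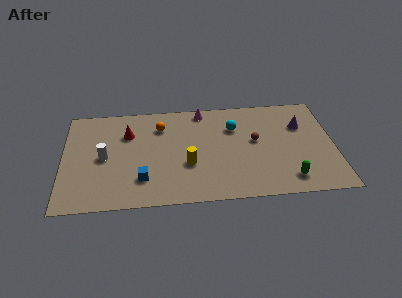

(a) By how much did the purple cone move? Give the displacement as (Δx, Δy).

(-0.5, -1.8)

The purple cone started near (15.7, 8.3) and ended near (15.2, 6.5).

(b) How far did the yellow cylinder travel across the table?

2.9

The yellow cylinder moved from about (8.9, 6.2) to (7.9, 3.5), a distance of √(1.0² + 2.7²) ≈ 2.9.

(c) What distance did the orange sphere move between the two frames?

1.1

The orange sphere was near (6.9, 6.4) before and (6.2, 7.2) after, so it travelled √(0.7² + 0.8²) ≈ 1.1 units.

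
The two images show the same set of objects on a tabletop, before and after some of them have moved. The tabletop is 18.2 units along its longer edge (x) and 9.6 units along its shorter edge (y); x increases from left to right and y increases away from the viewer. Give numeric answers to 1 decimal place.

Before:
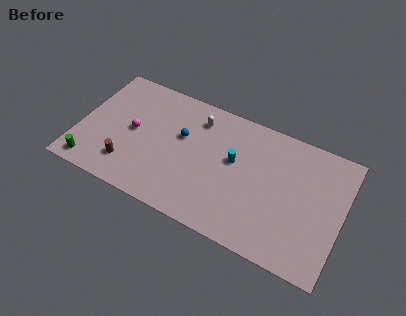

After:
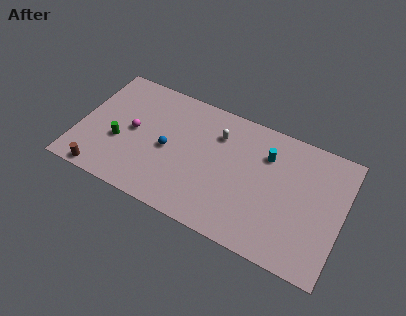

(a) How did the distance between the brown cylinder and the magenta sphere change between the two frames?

+1.7

The distance was about 2.7 in the first image and 4.4 in the second, so they moved 1.7 units further apart.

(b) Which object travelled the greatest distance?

the green cylinder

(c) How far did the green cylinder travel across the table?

3.0

The green cylinder moved from about (1.3, 1.2) to (2.9, 3.7), a distance of √(1.6² + 2.5²) ≈ 3.0.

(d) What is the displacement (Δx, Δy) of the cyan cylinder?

(2.1, 1.4)

From the two frames, the cyan cylinder sits at roughly (10.7, 5.6) before and (12.8, 7.0) after.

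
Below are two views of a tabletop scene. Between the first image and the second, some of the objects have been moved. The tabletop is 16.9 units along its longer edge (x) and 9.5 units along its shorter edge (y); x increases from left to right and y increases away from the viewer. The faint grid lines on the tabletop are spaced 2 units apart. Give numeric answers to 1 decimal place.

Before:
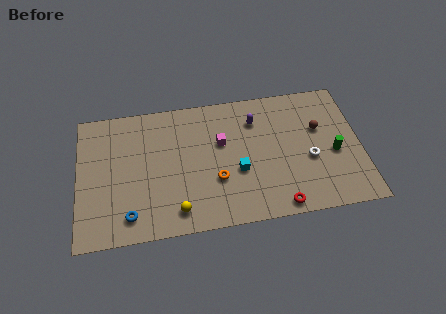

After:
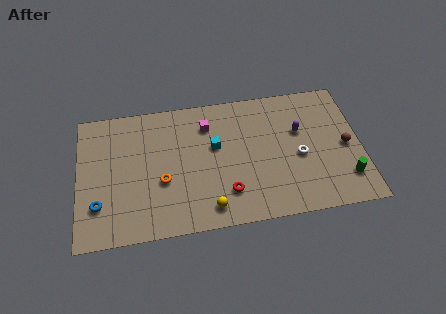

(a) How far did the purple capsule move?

2.9

The purple capsule was near (10.7, 7.2) before and (13.3, 6.0) after, so it travelled √(2.6² + 1.2²) ≈ 2.9 units.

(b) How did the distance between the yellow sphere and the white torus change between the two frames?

-2.2

The distance was about 8.4 in the first image and 6.2 in the second, so they moved 2.2 units closer together.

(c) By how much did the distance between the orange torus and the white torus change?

+2.6

They were about 5.6 units apart before and 8.2 after — 2.6 units further apart.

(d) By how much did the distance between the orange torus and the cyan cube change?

+2.4

Before: roughly 1.4 units apart; after: 3.8. That's 2.4 units further apart.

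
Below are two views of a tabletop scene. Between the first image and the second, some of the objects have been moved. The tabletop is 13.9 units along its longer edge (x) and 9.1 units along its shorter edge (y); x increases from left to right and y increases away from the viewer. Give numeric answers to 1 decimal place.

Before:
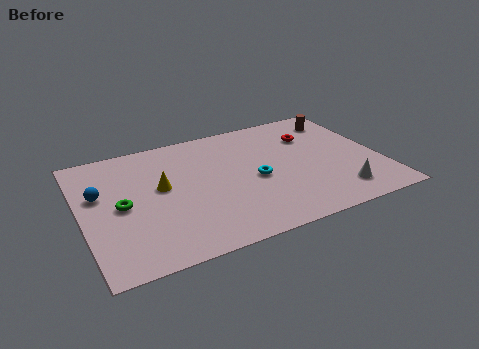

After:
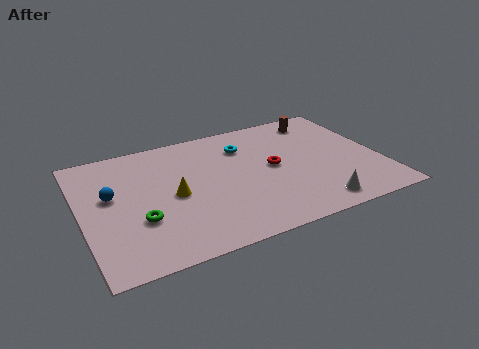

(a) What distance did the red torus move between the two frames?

2.8

The red torus was near (11.0, 6.5) before and (8.9, 4.7) after, so it travelled √(2.1² + 1.8²) ≈ 2.8 units.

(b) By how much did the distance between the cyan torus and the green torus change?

+0.3

Before: roughly 6.2 units apart; after: 6.5. That's 0.3 units further apart.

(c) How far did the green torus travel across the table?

1.5

From (1.8, 4.4) to (2.5, 3.1), the green torus covered √(0.7² + 1.3²) ≈ 1.5 units.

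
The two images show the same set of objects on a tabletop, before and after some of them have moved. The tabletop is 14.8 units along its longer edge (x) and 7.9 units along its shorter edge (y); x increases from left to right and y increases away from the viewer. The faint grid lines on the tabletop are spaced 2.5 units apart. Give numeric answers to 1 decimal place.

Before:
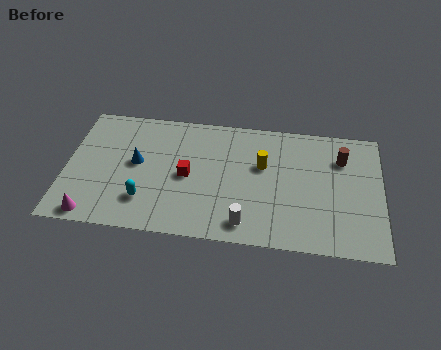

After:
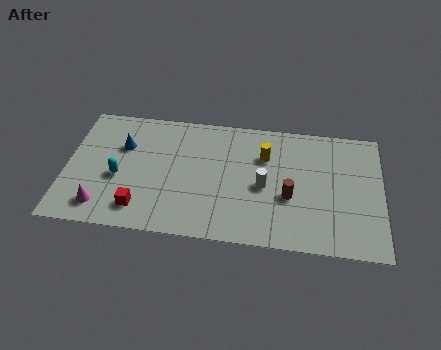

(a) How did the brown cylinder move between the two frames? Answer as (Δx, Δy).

(-2.4, -2.7)

The brown cylinder started near (12.9, 5.8) and ended near (10.5, 3.1).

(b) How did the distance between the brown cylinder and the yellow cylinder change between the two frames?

-1.1

They were about 3.8 units apart before and 2.7 after — 1.1 units closer together.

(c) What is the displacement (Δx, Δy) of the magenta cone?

(0.4, 0.6)

The magenta cone started near (1.4, 0.8) and ended near (1.8, 1.4).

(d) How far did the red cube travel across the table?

3.1

The red cube was near (5.7, 3.8) before and (3.6, 1.5) after, so it travelled √(2.1² + 2.3²) ≈ 3.1 units.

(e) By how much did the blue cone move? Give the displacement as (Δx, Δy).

(-0.7, 1.0)

The blue cone was at about (3.3, 4.3) and moved to about (2.6, 5.3).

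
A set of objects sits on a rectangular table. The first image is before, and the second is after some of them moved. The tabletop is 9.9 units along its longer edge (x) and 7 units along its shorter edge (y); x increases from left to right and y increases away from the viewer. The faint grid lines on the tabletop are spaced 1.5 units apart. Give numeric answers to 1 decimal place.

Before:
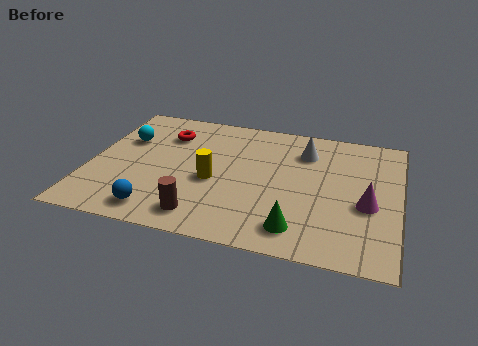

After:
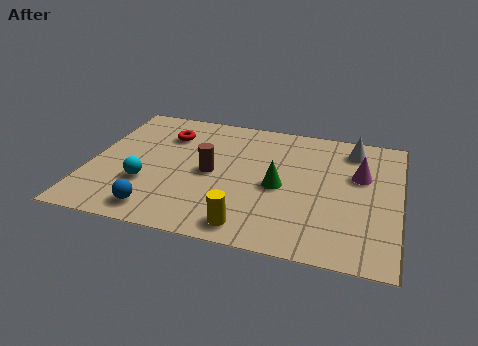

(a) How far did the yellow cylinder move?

2.5

The yellow cylinder moved from about (4.0, 3.0) to (5.3, 0.9), a distance of √(1.3² + 2.1²) ≈ 2.5.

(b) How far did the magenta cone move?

1.5

The magenta cone was near (8.9, 2.9) before and (8.6, 4.4) after, so it travelled √(0.3² + 1.5²) ≈ 1.5 units.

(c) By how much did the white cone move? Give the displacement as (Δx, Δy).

(1.5, 0.5)

The white cone was at about (6.8, 5.3) and moved to about (8.3, 5.8).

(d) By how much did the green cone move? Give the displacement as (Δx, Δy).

(-0.7, 2.0)

From the two frames, the green cone sits at roughly (6.8, 1.2) before and (6.1, 3.2) after.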